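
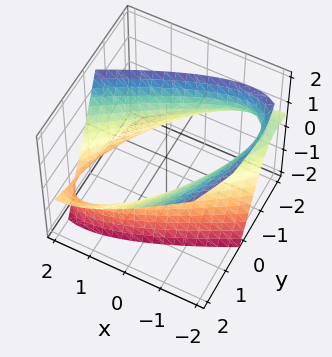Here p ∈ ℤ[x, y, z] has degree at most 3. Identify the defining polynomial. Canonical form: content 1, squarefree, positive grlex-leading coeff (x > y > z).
x^2 - 2*x*y + y^2 - 2*y*z - z^2 - 2

(a) The degree is 2 — no degree-1 surface has this shape.
(b) Against the integer gridlines: the surface avoids every integer z-axis point in the box.
(c) The integer polynomial consistent with all of this is the stated p.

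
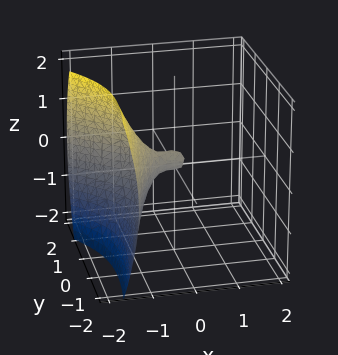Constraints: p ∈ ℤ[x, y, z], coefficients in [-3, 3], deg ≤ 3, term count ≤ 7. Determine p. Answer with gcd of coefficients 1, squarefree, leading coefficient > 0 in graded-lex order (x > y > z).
2*x^3 + 2*x^2*y + 2*y^2 + 2*z^2 - y

First, degree: no degree-2 surface has this shape, so deg p = 3.
Next, reading off the gridlines: one z-axis crossing is at z = 0; it crosses the x-axis at the gridline x = 0.
Finally, these observations pin down the coefficients.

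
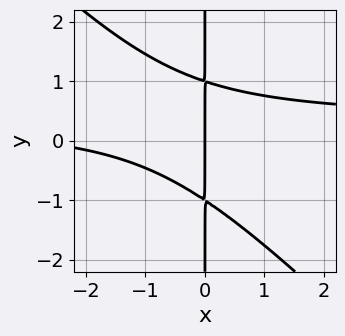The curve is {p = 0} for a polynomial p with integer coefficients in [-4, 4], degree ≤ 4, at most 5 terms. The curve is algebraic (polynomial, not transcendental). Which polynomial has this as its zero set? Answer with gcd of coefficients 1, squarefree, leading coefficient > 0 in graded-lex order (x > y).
3*x^2*y + 3*x*y^2 - x^2 - 3*x

First, deg p = 3. No degree-2 curve has this shape.
Then, from the axis intercepts and sections: every point of the y-axis in the box is on the curve; one x-axis crossing is at x = 0.
Finally, these observations pin down the coefficients.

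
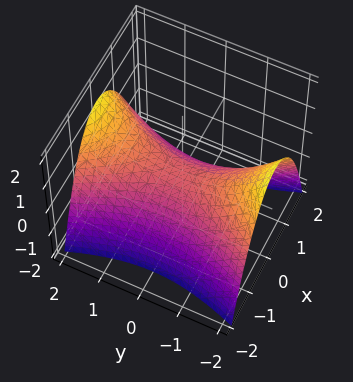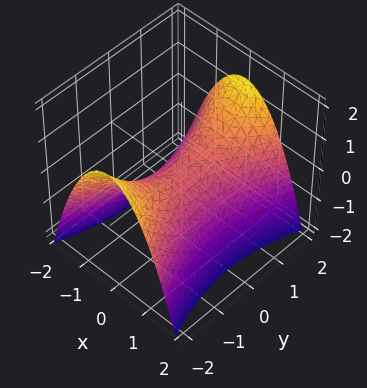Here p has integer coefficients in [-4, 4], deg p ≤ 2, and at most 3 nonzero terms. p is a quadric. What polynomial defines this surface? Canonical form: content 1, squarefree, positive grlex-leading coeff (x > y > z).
3*x^2 - y^2 + 3*z

First, degree: a saddle surface; a quadric, so deg p = 2.
Next, symmetries: the x ↦ −x reflection is a symmetry, so x appears only in even powers; the y ↦ −y reflection is a symmetry, so y appears only in even powers.
Next, observable constraints: one y-axis crossing is at y = 0; it meets the x-axis at x = 0 (among the integer gridlines).
Finally, assembling these constraints gives the stated polynomial.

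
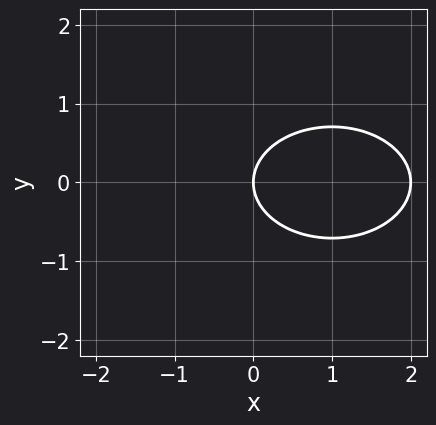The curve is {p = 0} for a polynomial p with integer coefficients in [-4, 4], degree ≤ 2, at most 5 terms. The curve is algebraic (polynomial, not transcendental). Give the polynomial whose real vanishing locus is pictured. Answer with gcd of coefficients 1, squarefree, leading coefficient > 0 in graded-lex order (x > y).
x^2 + 2*y^2 - 2*x

First, the degree is 2 — a generic line meets the curve in up to 2 points.
Then, symmetries: the y ↦ −y reflection is a symmetry, so y appears only in even powers.
Then, from the visible intercepts: one y-axis crossing is at y = 0; the x-axis gridline crossings are at x ∈ {0, 2}.
Finally, assembling these constraints gives the stated polynomial.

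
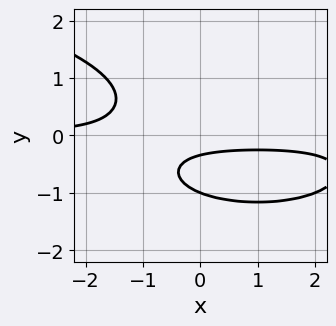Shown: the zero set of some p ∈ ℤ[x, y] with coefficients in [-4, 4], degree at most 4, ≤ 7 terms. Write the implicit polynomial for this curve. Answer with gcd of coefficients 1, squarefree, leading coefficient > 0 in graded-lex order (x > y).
2*y^4 - x^2*y + 2*x*y + 3*y + 1

(a) Degree: no degree-3 curve has this shape, so deg p = 4.
(b) Checking where it meets the axes: it misses every integer gridline on the x-axis; it meets the y-axis at y = -1 (among the integer gridlines).
(c) Fitting integer coefficients to these (and the overall shape) gives p.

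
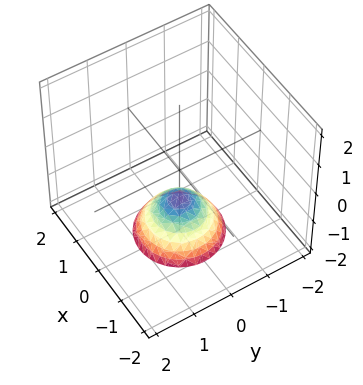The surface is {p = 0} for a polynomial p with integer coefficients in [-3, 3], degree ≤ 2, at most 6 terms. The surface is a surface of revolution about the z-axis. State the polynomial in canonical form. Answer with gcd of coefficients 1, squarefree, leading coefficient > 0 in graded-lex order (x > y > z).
First, the degree is 2 — a generic line meets the surface in up to 2 points.
Then, symmetries: the surface is invariant under rotation about z: p = q(x² + y², z).
Then, checking where it meets the axes: a circular section at z = -2 has radius exactly 1; it misses every integer gridline on the x-axis; no y-intercept at any integer in the box.
Finally, putting this together gives p. Check: (0, 0, -1) on the z-axis lies on the surface, and p(0, 0, -1) = 0. ✓

x^2 + y^2 + z + 1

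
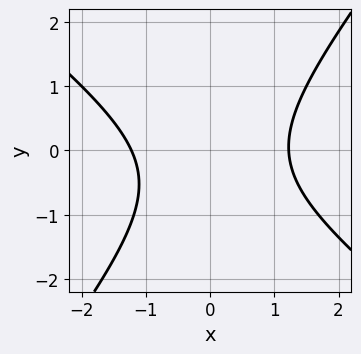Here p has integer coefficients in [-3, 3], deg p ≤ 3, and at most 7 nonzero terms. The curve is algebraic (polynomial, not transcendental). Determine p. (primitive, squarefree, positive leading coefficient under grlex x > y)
2*x^2 + x*y - 2*y^2 - y - 3

deg p = 2. No degree-1 curve has this shape.
Reading off the gridlines: the curve avoids every integer y-axis point in the box.
Solving for integer coefficients yields p as stated.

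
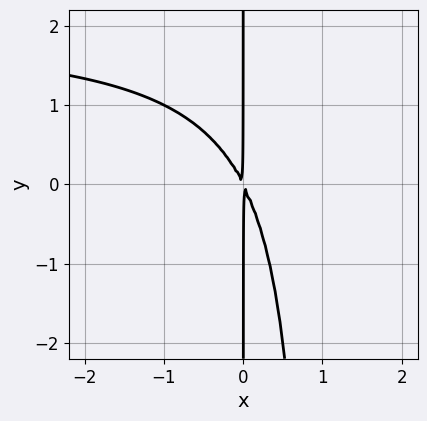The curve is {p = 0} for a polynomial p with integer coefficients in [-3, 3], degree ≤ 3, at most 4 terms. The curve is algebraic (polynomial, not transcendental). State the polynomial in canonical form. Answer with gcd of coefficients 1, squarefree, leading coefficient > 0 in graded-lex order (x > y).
x^2*y - 2*x^2 - x*y

1. Degree: the shape is more complex than any degree-2 curve, so deg p = 3.
2. From the visible intercepts: every point of the y-axis in the box is on the curve.
3. Assembling these constraints gives the stated polynomial.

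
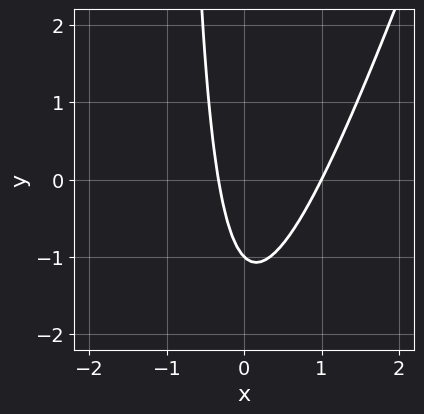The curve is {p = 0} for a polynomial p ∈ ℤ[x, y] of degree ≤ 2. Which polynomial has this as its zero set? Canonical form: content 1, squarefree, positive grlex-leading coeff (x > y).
3*x^2 - x*y - 2*x - y - 1

The degree is 2 — the shape is more complex than any degree-1 curve.
Observable constraints: one x-axis crossing is at x = 1; it crosses the y-axis at the gridline y = -1.
Solving for integer coefficients yields p as stated.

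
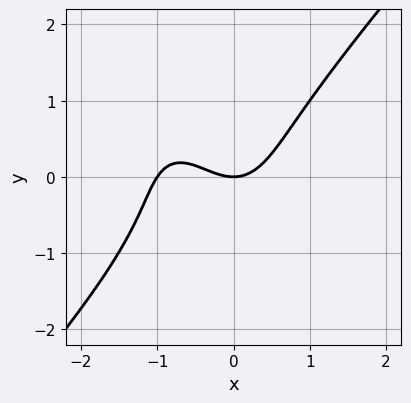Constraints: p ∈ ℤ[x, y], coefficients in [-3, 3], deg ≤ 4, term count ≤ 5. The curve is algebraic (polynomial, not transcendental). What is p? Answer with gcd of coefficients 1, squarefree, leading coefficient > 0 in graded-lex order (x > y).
3*x^3 - 2*y^3 + 3*x^2 - x*y - 3*y

Degree: the shape is more complex than any degree-2 curve, so deg p = 3.
Observable constraints: among the integer gridlines, it crosses the x-axis at x ∈ {-1, 0}; one y-axis crossing is at y = 0.
Fitting integer coefficients to these (and the overall shape) gives p.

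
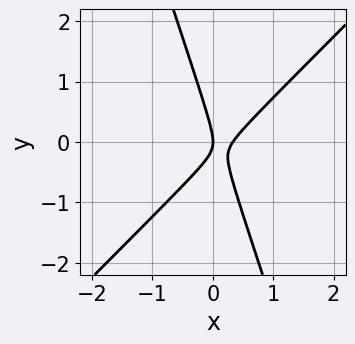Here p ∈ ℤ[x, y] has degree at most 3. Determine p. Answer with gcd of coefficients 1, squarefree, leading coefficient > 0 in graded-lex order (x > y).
3*x^2 - 2*x*y - y^2 - x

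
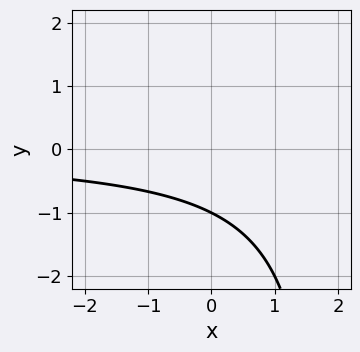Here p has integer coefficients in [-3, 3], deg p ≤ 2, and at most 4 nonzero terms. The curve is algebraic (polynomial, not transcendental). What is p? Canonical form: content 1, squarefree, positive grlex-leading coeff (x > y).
First, the degree is 2 — no degree-1 curve has this shape.
Next, from the visible intercepts: no x-intercept at any integer in the box; it crosses the y-axis at the gridline y = -1.
Finally, fitting integer coefficients to these (and the overall shape) gives p.

x*y - 2*y - 2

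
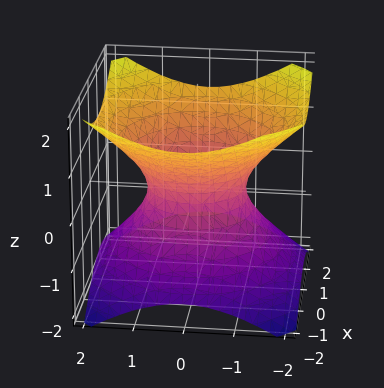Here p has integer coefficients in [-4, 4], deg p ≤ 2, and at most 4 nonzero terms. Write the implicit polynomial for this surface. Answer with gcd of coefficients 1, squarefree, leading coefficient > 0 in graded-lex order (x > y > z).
1. deg p = 2. An hourglass — one-sheet hyperboloid; a quadric.
2. Symmetries: the surface is invariant under rotation about z: p = q(x² + y², z); it's symmetric under z → −z, forcing even powers of z.
3. Reading off the gridlines: the surface avoids every integer z-axis point in the box; a circular section at z = -1 has radius between 1 and 2; the x-axis gridline crossings are at x ∈ {-1, 1}; the y-axis gridline crossings are at y ∈ {-1, 1}.
4. The integer polynomial consistent with all of this is the stated p.

2*x^2 + 2*y^2 - 3*z^2 - 2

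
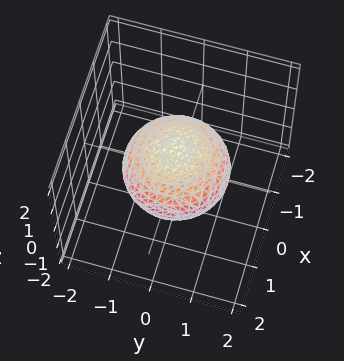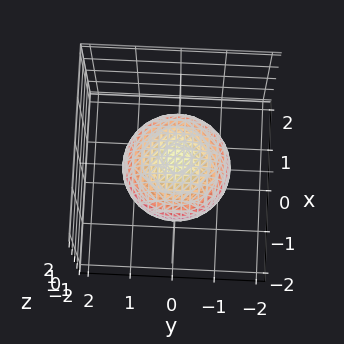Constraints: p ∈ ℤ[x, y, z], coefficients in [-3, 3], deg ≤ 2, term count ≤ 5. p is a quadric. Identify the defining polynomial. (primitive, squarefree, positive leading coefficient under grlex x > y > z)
First, degree: bounded and convex; a quadric, so deg p = 2.
Then, symmetries: the z ↦ −z reflection is a symmetry, so z appears only in even powers; the surface is invariant under rotation about z: p = q(x² + y², z).
Next, observable constraints: among the integer gridlines, it crosses the z-axis at z ∈ {-1, 1}; a circular section at z = 0 has radius between 1 and 2.
Finally, assembling these constraints gives the stated polynomial.

2*x^2 + 2*y^2 + 3*z^2 - 3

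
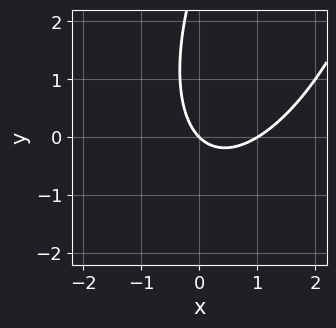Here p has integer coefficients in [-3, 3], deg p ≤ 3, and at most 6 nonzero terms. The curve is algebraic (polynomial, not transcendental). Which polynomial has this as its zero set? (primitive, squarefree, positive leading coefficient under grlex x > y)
(a) deg p = 2. The shape is more complex than any degree-1 curve.
(b) Against the integer gridlines: it meets the y-axis at y = 0 (among the integer gridlines); among the integer gridlines, it crosses the x-axis at x ∈ {0, 1}.
(c) Fitting integer coefficients to these (and the overall shape) gives p.

3*x^2 - 2*x*y + y^2 - 3*x - 3*y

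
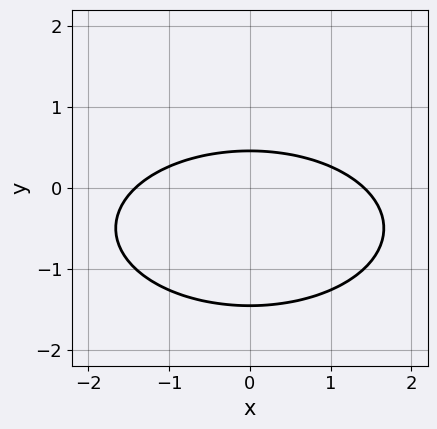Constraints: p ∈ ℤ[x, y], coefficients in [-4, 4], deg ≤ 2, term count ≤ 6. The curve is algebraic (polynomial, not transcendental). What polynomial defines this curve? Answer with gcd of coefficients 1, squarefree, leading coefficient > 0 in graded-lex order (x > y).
x^2 + 3*y^2 + 3*y - 2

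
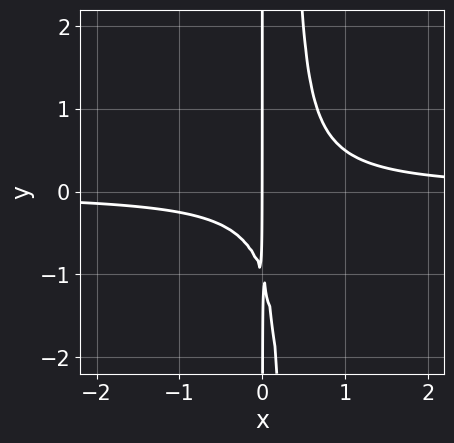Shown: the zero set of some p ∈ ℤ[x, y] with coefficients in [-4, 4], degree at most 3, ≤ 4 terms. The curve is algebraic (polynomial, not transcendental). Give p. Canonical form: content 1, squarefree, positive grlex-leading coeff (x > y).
3*x^2*y - x*y - x

First, degree: the shape is more complex than any degree-2 curve, so deg p = 3.
Next, from the axis intercepts and sections: it meets the x-axis at x = 0 (among the integer gridlines); every point of the y-axis in the box is on the curve.
Finally, fitting integer coefficients to these (and the overall shape) gives p.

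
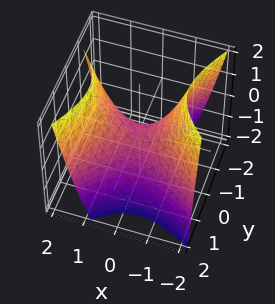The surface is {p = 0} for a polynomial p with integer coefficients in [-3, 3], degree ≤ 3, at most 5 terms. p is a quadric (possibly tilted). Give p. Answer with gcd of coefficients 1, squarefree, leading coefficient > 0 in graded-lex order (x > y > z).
3*x^2 + 2*x*y - 3*y^2 - 3*z

deg p = 2.
From the visible intercepts: it crosses the x-axis at the gridline x = 0; one z-axis crossing is at z = 0; it crosses the y-axis at the gridline y = 0.
Putting this together gives p.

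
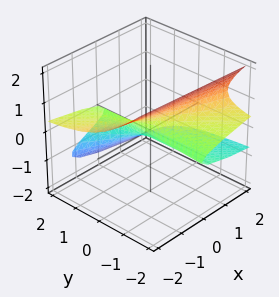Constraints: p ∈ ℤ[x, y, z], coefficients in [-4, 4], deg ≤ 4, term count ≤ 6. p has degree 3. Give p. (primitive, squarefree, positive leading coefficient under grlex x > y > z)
3*y*z^2 + 3*z^3 + y*z + x

(a) deg p = 3. A generic line meets the surface in up to 3 points.
(b) Observable constraints: the visible y-axis segment lies entirely on the surface; it crosses the x-axis at the gridline x = 0; it meets the z-axis at z = 0 (among the integer gridlines).
(c) Matching integer coefficients to the picture gives p.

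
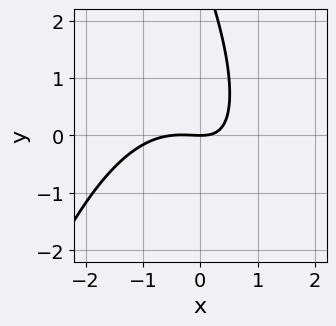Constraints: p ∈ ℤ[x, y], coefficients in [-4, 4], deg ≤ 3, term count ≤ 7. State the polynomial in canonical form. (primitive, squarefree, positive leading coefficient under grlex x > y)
(a) The degree is 3 — a generic line meets the curve in up to 3 points.
(b) Reading off the gridlines: one x-axis crossing is at x = 0; it meets the y-axis at y = 0 (among the integer gridlines).
(c) Together with the visible shape, these determine p as stated.

2*x^3 + x^2 + 3*x*y + y^2 - 3*y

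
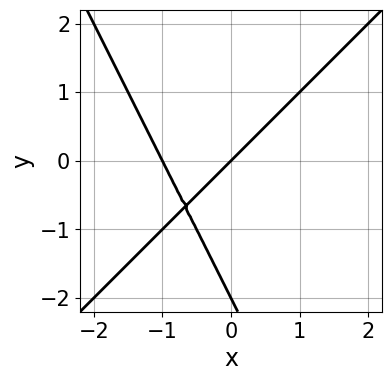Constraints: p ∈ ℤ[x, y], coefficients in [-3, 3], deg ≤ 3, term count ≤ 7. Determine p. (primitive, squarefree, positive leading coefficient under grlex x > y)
1. The degree is 2 — the shape is more complex than any degree-1 curve.
2. Checking where it meets the axes: the y-axis gridline crossings are at y ∈ {-2, 0}; among the integer gridlines, it crosses the x-axis at x ∈ {-1, 0}.
3. Putting this together gives p.

2*x^2 - x*y - y^2 + 2*x - 2*y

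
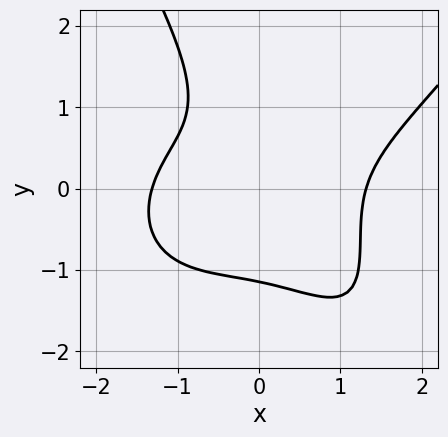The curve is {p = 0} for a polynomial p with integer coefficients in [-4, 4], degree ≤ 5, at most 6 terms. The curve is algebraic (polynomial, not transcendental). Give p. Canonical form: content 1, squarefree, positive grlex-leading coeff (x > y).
x^4 - 3*x*y^2 - 2*y^3 - 2*x*y - 3

1. deg p = 4. The shape is more complex than any degree-3 curve.
2. Matching integer coefficients to the picture gives p.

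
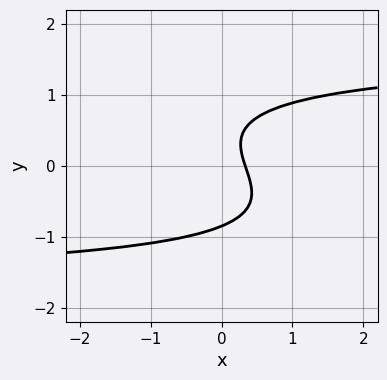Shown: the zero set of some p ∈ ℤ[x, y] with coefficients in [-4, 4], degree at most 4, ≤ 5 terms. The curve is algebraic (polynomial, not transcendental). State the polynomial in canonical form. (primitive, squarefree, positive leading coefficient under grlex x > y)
x*y^2 + 3*y^3 - 3*x - y + 1

1. Degree: a generic line meets the curve in up to 3 points, so deg p = 3.
2. The integer polynomial consistent with all of this is the stated p.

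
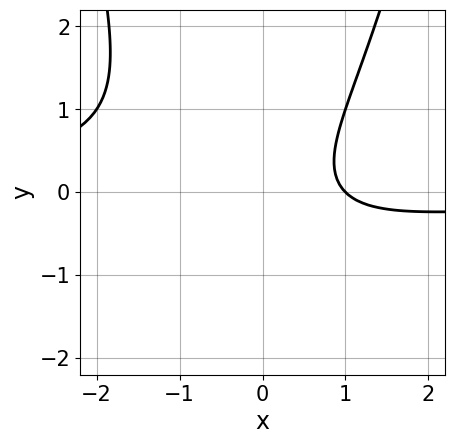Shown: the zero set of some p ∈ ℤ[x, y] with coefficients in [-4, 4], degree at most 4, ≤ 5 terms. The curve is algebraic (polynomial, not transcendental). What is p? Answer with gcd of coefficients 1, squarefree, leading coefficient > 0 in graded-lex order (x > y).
(a) The degree is 3 — a generic line meets the curve in up to 3 points.
(b) Observable constraints: it misses every integer gridline on the y-axis; it meets the x-axis at x = 1 (among the integer gridlines).
(c) The integer polynomial consistent with all of this is the stated p.

x^2*y - y^2 + x - 1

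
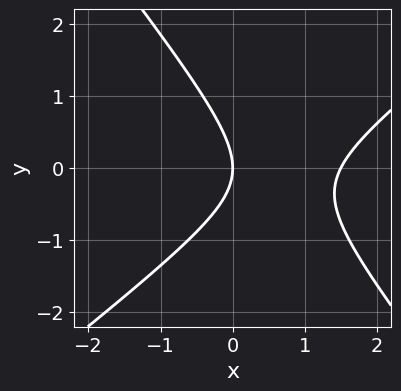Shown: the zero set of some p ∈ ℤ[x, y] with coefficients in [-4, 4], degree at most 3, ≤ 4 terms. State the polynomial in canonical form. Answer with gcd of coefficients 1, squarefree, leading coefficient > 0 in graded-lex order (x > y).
Degree: the shape is more complex than any degree-1 curve, so deg p = 2.
From the visible intercepts: one y-axis crossing is at y = 0; it crosses the x-axis at the gridline x = 0.
Fitting integer coefficients to these (and the overall shape) gives p.

2*x^2 - x*y - 2*y^2 - 3*x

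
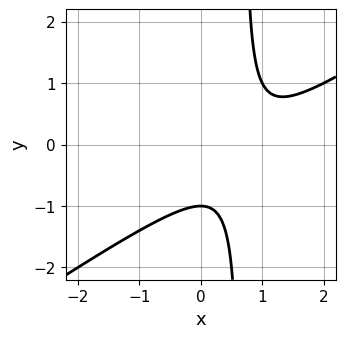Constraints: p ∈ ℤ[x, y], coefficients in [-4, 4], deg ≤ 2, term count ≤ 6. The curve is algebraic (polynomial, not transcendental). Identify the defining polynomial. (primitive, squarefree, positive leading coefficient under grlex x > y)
1. deg p = 2. A generic line meets the curve in up to 2 points.
2. From the axis intercepts and sections: it meets the y-axis at y = -1 (among the integer gridlines); no x-intercept at any integer in the box.
3. Fitting integer coefficients to these (and the overall shape) gives p.

2*x^2 - 3*x*y - 3*x + 2*y + 2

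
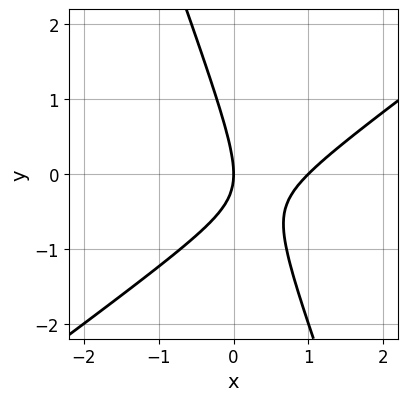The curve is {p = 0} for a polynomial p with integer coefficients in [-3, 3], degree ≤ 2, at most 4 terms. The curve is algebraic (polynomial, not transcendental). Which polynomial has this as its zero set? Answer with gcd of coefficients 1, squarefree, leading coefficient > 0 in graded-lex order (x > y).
First, degree: a generic line meets the curve in up to 2 points, so deg p = 2.
Then, checking where it meets the axes: one y-axis crossing is at y = 0; the x-axis gridline crossings are at x ∈ {0, 1}.
Finally, solving for integer coefficients yields p as stated.

2*x^2 - 2*x*y - y^2 - 2*x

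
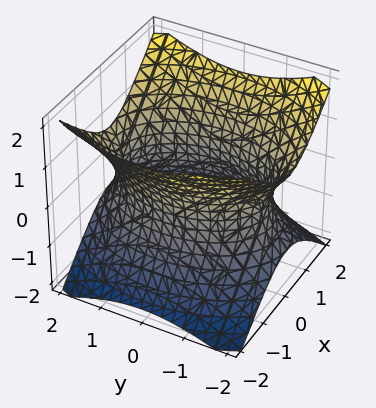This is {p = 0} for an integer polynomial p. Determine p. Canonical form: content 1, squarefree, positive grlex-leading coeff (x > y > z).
2*x^2 + y^2 - 2*z^2 - 3

First, deg p = 2. One connected sheet with a waist; a quadric.
Then, symmetries: the z ↦ −z reflection is a symmetry, so z appears only in even powers; mirror symmetry y ↦ −y ⇒ only even powers of y; it's symmetric under x → −x, forcing even powers of x.
Then, reading off the gridlines: no z-intercept at any integer in the box.
Finally, together with the visible shape, these determine p as stated.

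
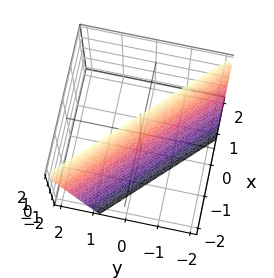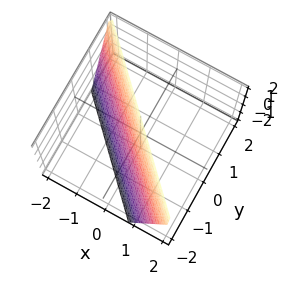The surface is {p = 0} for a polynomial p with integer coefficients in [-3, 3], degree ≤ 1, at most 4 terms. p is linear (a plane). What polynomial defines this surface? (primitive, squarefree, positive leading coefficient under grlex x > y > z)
First, the degree is 1 — every cross-section is a straight line — this is a plane.
Then, observable constraints: it crosses the z-axis at the gridline z = 2.
Finally, fitting integer coefficients to these (and the overall shape) gives p.

3*x + 3*y - z + 2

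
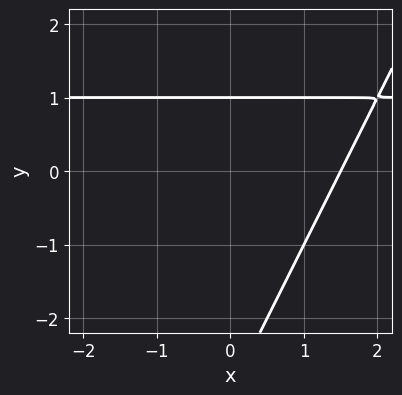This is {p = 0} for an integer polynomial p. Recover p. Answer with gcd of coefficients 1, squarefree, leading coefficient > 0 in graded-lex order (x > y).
2*x*y - y^2 - 2*x - 2*y + 3

deg p = 2. A generic line meets the curve in up to 2 points.
Observable constraints: it meets the y-axis at y = 1 (among the integer gridlines).
Solving for integer coefficients yields p as stated.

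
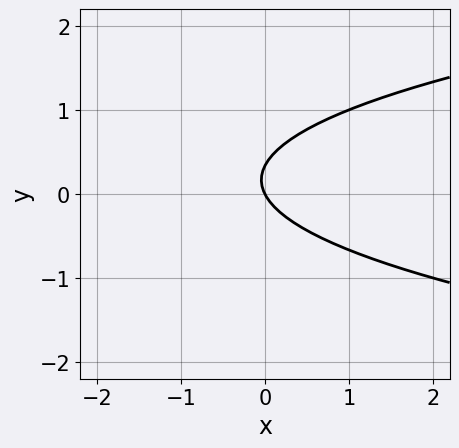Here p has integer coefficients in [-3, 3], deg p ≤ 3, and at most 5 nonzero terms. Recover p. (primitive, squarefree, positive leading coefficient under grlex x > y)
3*y^2 - 2*x - y

1. The degree is 2 — no degree-1 curve has this shape.
2. Against the integer gridlines: it meets the y-axis at y = 0 (among the integer gridlines); it crosses the x-axis at the gridline x = 0.
3. Together with the visible shape, these determine p as stated.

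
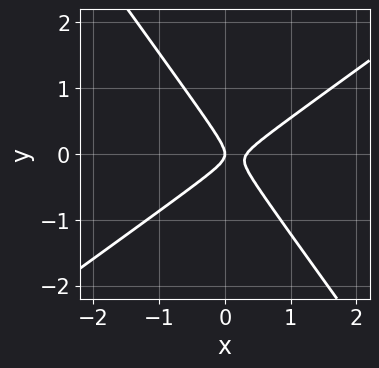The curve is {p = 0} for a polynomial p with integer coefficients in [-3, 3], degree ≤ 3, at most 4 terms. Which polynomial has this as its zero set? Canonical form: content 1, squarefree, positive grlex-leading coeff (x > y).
3*x^2 - 2*x*y - 3*y^2 - x

(a) deg p = 2. No degree-1 curve has this shape.
(b) Reading off the gridlines: one y-axis crossing is at y = 0; one x-axis crossing is at x = 0.
(c) These observations pin down the coefficients.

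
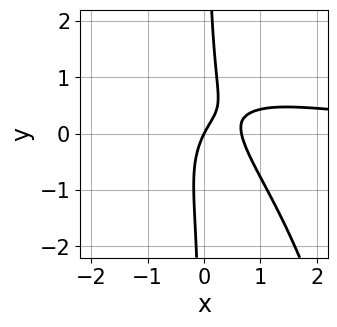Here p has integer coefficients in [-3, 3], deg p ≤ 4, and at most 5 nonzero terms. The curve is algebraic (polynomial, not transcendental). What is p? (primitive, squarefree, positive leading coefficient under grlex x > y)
2*x^3*y + 3*x*y^2 - 3*x^2 + 2*x - y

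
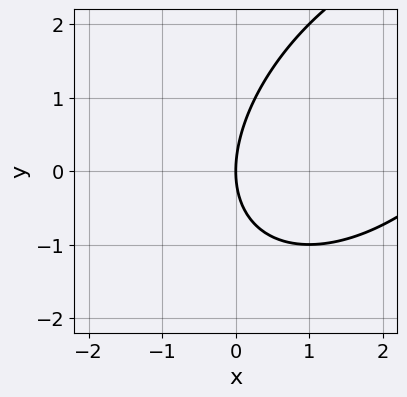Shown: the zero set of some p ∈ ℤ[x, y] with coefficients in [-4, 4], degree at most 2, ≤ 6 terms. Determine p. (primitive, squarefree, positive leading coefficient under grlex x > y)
x^2 - x*y + y^2 - 3*x

1. Degree: no degree-1 curve has this shape, so deg p = 2.
2. Reading off the gridlines: it meets the y-axis at y = 0 (among the integer gridlines); it meets the x-axis at x = 0 (among the integer gridlines).
3. These observations pin down the coefficients.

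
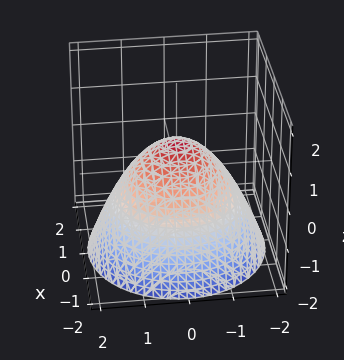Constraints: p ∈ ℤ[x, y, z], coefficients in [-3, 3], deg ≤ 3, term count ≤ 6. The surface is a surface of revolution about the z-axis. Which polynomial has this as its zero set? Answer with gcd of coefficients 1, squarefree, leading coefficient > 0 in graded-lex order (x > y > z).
2*x^2 + 2*y^2 + 3*z - 2

The degree is 2 — no degree-1 surface has this shape.
Symmetries: every cross-section ⟂ z is a circle, so x, y appear only via x² + y².
From the axis intercepts and sections: a circular section at z = -1 has radius between 1 and 2; among the integer gridlines, it crosses the y-axis at y ∈ {-1, 1}; the x-axis gridline crossings are at x ∈ {-1, 1}.
Solving for integer coefficients yields p as stated.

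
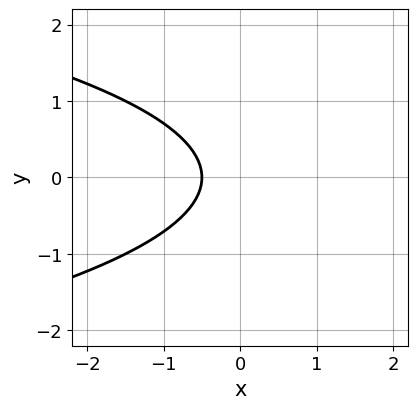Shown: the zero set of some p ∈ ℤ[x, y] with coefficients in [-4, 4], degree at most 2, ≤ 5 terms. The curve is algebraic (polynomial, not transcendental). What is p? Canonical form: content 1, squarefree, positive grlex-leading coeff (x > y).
First, degree: the shape is more complex than any degree-1 curve, so deg p = 2.
Then, symmetries: it's symmetric under y → −y, forcing even powers of y.
Then, checking where it meets the axes: the curve avoids every integer y-axis point in the box.
Finally, putting this together gives p.

2*y^2 + 2*x + 1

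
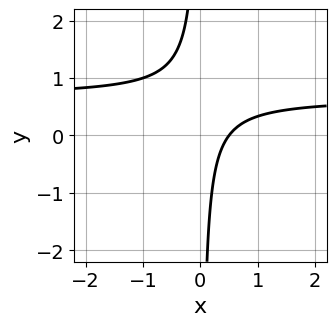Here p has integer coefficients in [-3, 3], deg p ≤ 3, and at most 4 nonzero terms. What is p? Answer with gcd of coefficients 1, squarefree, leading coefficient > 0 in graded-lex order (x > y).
(a) The degree is 2 — the shape is more complex than any degree-1 curve.
(b) Checking where it meets the axes: it misses every integer gridline on the y-axis.
(c) Assembling these constraints gives the stated polynomial.

3*x*y - 2*x + 1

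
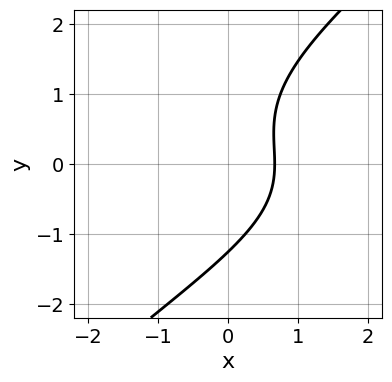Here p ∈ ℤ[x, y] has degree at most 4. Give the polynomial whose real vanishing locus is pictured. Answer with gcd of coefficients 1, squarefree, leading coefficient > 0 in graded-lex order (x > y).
x*y^2 - y^3 + 3*x - 2

First, the degree is 3 — the shape is more complex than any degree-2 curve.
Finally, matching integer coefficients to the picture gives p.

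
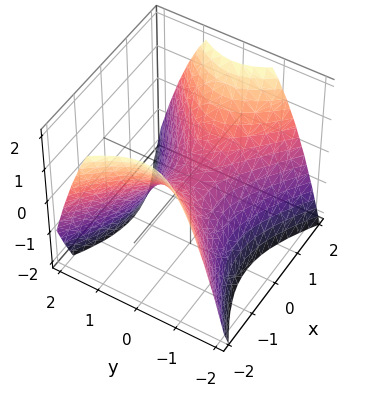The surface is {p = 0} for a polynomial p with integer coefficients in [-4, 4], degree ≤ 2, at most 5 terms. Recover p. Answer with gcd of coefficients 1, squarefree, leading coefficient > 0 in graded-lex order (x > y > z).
2*x^2 - 3*y^2 - 3*z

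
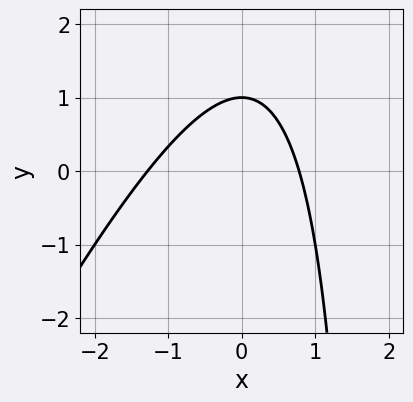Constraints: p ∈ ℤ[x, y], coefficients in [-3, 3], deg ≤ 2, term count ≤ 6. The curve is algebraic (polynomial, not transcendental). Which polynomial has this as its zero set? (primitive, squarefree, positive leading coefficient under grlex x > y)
2*x^2 - x*y + x + 2*y - 2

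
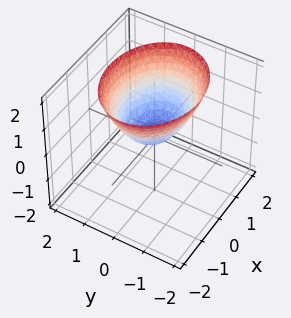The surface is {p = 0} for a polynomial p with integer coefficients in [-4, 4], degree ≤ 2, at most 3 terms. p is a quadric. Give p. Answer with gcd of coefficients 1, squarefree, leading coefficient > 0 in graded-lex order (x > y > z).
2*x^2 + 3*y^2 - 3*z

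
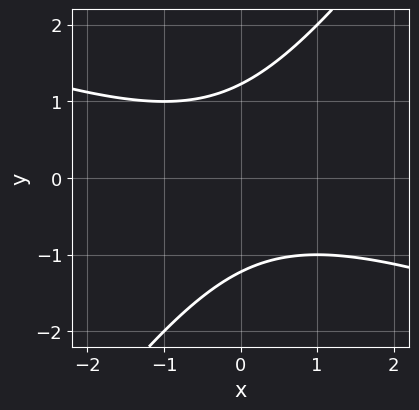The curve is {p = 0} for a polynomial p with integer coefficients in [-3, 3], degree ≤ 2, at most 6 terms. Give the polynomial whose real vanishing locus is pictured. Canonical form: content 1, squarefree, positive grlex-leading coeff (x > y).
First, the degree is 2 — no degree-1 curve has this shape.
Next, against the integer gridlines: no x-intercept at any integer in the box.
Finally, the integer polynomial consistent with all of this is the stated p.

x^2 + 2*x*y - 2*y^2 + 3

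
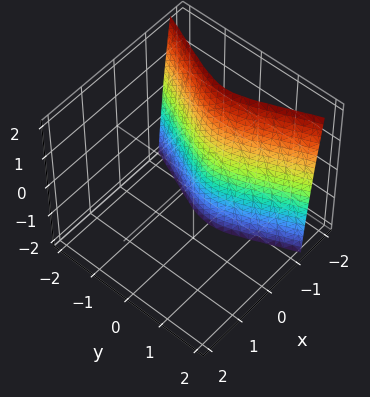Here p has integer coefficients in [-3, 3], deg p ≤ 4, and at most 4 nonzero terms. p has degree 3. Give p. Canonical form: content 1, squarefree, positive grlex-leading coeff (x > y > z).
deg p = 3. A generic line meets the surface in up to 3 points.
Observable constraints: no z-intercept at any integer in the box; the surface avoids every integer y-axis point in the box.
Fitting integer coefficients to these (and the overall shape) gives p.

3*x^3 + x^2*z + 2*y^2 + 1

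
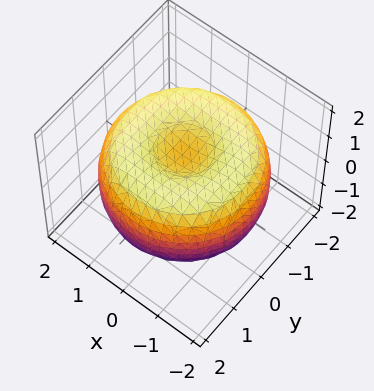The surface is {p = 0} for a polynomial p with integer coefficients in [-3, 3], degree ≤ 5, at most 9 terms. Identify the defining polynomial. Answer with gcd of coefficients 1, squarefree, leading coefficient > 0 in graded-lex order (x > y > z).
x^4 + 2*x^2*y^2 + y^4 - 3*x^2 - 3*y^2 + 3*z^2 - 2

deg p = 4. The shape is more complex than any degree-3 surface.
By symmetry, every cross-section ⟂ z is a circle, so x, y appear only via x² + y².
Checking where it meets the axes: a circular section at z = 0 has radius between 1 and 2.
Matching integer coefficients to the picture gives p.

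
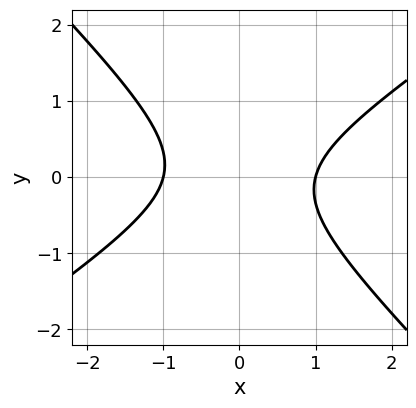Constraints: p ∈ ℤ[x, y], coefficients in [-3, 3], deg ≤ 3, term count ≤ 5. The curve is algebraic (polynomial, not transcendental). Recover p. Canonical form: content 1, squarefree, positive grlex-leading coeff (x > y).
Degree: no degree-1 curve has this shape, so deg p = 2.
Checking where it meets the axes: the x-axis gridline crossings are at x ∈ {-1, 1}; it misses every integer gridline on the y-axis.
Putting this together gives p.

2*x^2 - x*y - 3*y^2 - 2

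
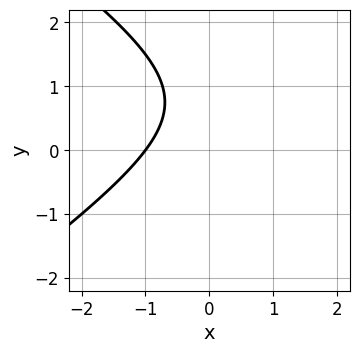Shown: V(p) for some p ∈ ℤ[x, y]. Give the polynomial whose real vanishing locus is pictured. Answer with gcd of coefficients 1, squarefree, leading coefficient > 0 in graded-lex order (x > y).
x^2 - 2*y^2 - 2*x + 3*y - 3

Degree: the shape is more complex than any degree-1 curve, so deg p = 2.
From the axis intercepts and sections: one x-axis crossing is at x = -1; no y-intercept at any integer in the box.
Putting this together gives p.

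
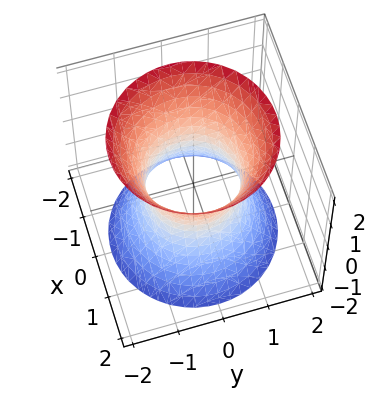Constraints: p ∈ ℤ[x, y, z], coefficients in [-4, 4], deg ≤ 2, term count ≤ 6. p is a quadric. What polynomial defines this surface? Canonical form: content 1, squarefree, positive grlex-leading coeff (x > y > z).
2*x^2 + 2*y^2 - z^2 - 2

deg p = 2. An hourglass — one-sheet hyperboloid; a quadric.
Symmetries: the z ↦ −z reflection is a symmetry, so z appears only in even powers; every cross-section ⟂ z is a circle, so x, y appear only via x² + y².
From the axis intercepts and sections: among the integer gridlines, it crosses the x-axis at x ∈ {-1, 1}; among the integer gridlines, it crosses the y-axis at y ∈ {-1, 1}.
These observations pin down the coefficients.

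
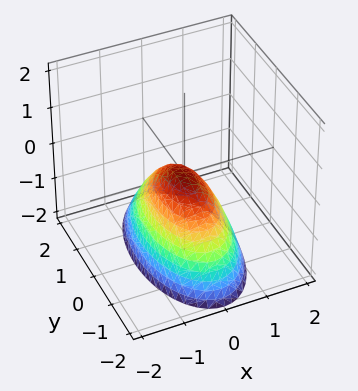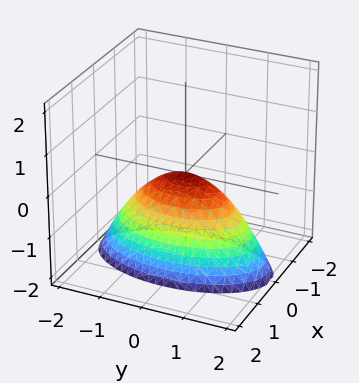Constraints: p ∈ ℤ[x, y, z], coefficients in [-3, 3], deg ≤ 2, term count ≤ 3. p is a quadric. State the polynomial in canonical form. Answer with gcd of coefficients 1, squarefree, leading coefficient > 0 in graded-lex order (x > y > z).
First, degree: a paraboloid; a quadric, so deg p = 2.
Then, symmetries: mirror symmetry y ↦ −y ⇒ only even powers of y; it's symmetric under x → −x, forcing even powers of x.
Then, from the axis intercepts and sections: one y-axis crossing is at y = 0; one x-axis crossing is at x = 0; it meets the z-axis at z = 0 (among the integer gridlines).
Finally, assembling these constraints gives the stated polynomial.

3*x^2 + y^2 + 2*z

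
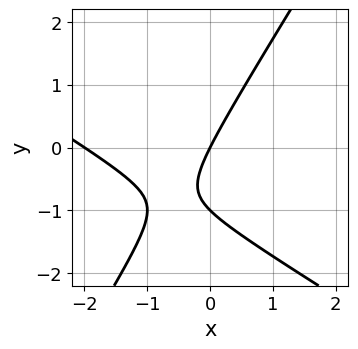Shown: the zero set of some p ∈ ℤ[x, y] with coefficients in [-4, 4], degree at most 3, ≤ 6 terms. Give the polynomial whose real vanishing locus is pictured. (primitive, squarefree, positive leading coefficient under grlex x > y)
x^2 + x*y - y^2 + 2*x - y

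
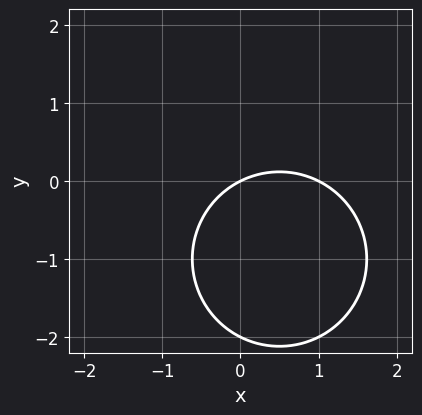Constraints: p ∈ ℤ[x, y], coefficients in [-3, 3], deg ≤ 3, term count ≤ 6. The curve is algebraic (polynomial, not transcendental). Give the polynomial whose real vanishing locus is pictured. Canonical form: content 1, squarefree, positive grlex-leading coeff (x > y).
(a) Degree: a generic line meets the curve in up to 2 points, so deg p = 2.
(b) From the visible intercepts: among the integer gridlines, it crosses the y-axis at y ∈ {-2, 0}; the x-axis gridline crossings are at x ∈ {0, 1}.
(c) Together with the visible shape, these determine p as stated.

x^2 + y^2 - x + 2*y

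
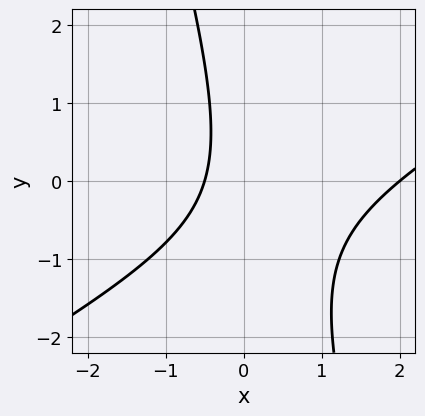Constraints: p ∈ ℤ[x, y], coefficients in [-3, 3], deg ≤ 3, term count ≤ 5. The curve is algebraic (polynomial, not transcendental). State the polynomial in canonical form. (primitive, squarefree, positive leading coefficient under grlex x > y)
2*x^2 - 3*x*y - y^2 - 3*x - 2

First, deg p = 2. No degree-1 curve has this shape.
Next, observable constraints: it meets the x-axis at x = 2 (among the integer gridlines); no y-intercept at any integer in the box.
Finally, putting this together gives p.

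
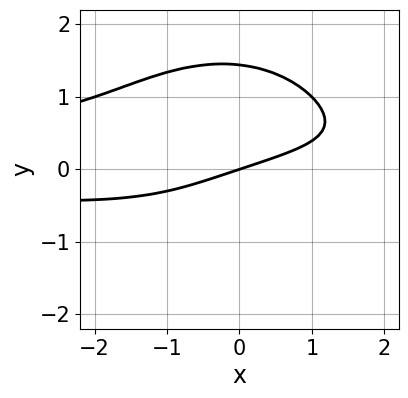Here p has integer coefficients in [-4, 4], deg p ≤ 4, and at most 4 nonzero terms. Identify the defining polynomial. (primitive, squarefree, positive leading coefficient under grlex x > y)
x^2*y^2 + y^4 + x - 3*y

First, the degree is 4 — the shape is more complex than any degree-3 curve.
Next, observable constraints: one x-axis crossing is at x = 0; it crosses the y-axis at the gridline y = 0.
Finally, assembling these constraints gives the stated polynomial.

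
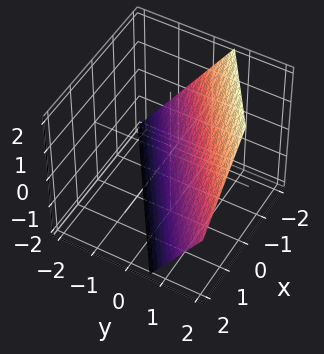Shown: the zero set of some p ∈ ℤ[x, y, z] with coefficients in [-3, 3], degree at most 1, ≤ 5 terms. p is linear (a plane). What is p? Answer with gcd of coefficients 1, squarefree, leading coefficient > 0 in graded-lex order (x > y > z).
(a) Degree: the surface is flat (a plane), so deg p = 1.
(b) Checking where it meets the axes: one z-axis crossing is at z = -1; it crosses the x-axis at the gridline x = -1.
(c) Matching integer coefficients to the picture gives p.

2*x - 3*y + 2*z + 2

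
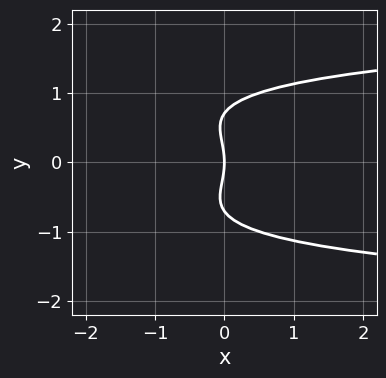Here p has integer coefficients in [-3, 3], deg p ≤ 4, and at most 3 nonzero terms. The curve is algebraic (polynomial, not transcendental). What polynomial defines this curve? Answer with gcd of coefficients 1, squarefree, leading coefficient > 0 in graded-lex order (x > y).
(a) The degree is 4 — no degree-3 curve has this shape.
(b) Symmetries: the y ↦ −y reflection is a symmetry, so y appears only in even powers.
(c) From the axis intercepts and sections: it crosses the y-axis at the gridline y = 0; it meets the x-axis at x = 0 (among the integer gridlines).
(d) The integer polynomial consistent with all of this is the stated p.

2*y^4 - y^2 - 2*x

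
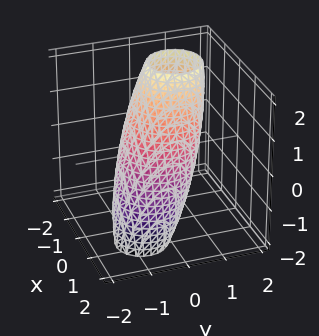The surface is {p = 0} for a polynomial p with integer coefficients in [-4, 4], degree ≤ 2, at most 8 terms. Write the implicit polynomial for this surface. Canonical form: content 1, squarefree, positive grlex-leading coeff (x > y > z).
First, the degree is 2 — a generic line meets the surface in up to 2 points.
Next, from the visible intercepts: the x-axis gridline crossings are at x ∈ {-1, 1}; among the integer gridlines, it crosses the y-axis at y ∈ {-1, 1}.
Finally, solving for integer coefficients yields p as stated.

3*x^2 + 2*x*z + 3*y^2 - 2*y*z + z^2 - 3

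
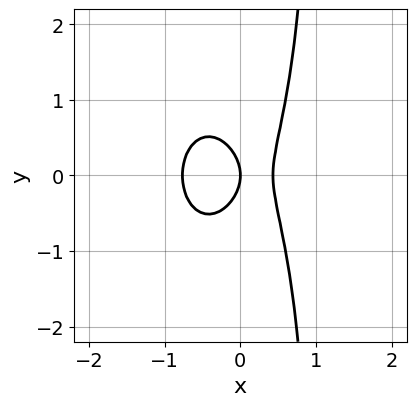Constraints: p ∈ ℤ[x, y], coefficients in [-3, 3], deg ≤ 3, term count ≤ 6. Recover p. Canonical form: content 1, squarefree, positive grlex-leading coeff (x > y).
3*x^3 + x*y^2 + x^2 - y^2 - x

(a) Degree: the shape is more complex than any degree-2 curve, so deg p = 3.
(b) Symmetries: mirror symmetry y ↦ −y ⇒ only even powers of y.
(c) Reading off the gridlines: it meets the y-axis at y = 0 (among the integer gridlines); it meets the x-axis at x = 0 (among the integer gridlines).
(d) Together with the visible shape, these determine p as stated.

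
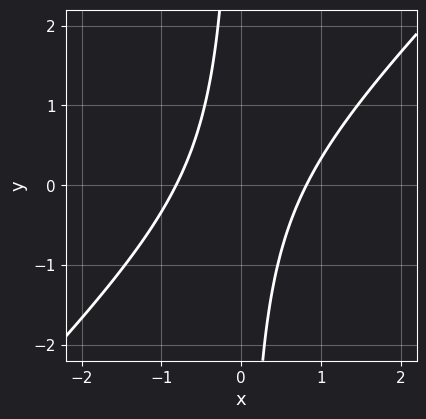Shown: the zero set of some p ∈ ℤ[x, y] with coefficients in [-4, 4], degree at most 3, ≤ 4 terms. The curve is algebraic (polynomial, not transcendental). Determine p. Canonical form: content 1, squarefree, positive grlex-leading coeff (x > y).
3*x^2 - 3*x*y - 2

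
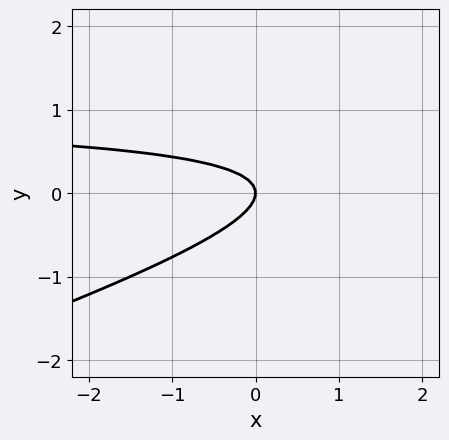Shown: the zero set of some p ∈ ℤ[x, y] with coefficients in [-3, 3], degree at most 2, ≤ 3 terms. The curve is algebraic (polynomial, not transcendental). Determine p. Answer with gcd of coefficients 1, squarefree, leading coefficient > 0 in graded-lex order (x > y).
Degree: the shape is more complex than any degree-1 curve, so deg p = 2.
Observable constraints: it meets the y-axis at y = 0 (among the integer gridlines); one x-axis crossing is at x = 0.
Together with the visible shape, these determine p as stated.

x*y - 3*y^2 - x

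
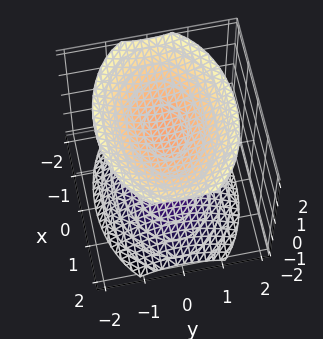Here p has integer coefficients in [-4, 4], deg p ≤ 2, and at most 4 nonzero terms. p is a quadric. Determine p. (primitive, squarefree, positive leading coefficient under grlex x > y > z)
(a) I count 2 distinct pieces. Treating them together as one polynomial.
(b) deg p = 2. Two separate bowl-shaped sheets opening away from each other; a quadric.
(c) Symmetries: the z ↦ −z reflection is a symmetry, so z appears only in even powers; the y ↦ −y reflection is a symmetry, so y appears only in even powers; mirror symmetry x ↦ −x ⇒ only even powers of x.
(d) Against the integer gridlines: the surface avoids every integer y-axis point in the box; the surface avoids every integer x-axis point in the box.
(e) Fitting integer coefficients to these (and the overall shape) gives p.

x^2 + 2*y^2 - 2*z^2 + 3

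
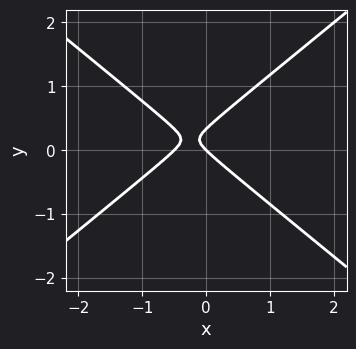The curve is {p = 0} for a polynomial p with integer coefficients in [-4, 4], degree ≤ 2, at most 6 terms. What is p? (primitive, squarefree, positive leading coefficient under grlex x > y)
2*x^2 - 3*y^2 + x + y

(a) deg p = 2. A generic line meets the curve in up to 2 points.
(b) From the visible intercepts: one x-axis crossing is at x = 0; one y-axis crossing is at y = 0.
(c) Matching integer coefficients to the picture gives p.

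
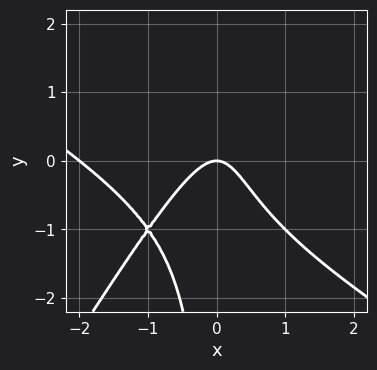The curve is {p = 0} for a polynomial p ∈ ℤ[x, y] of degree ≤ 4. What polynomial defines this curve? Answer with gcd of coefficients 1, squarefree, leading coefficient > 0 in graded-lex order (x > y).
x^3 + x^2*y - x*y^2 + 2*x^2 + y

The degree is 3 — a generic line meets the curve in up to 3 points.
Checking where it meets the axes: among the integer gridlines, it crosses the x-axis at x ∈ {-2, 0}; one y-axis crossing is at y = 0.
Together with the visible shape, these determine p as stated.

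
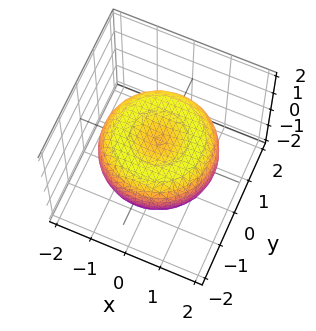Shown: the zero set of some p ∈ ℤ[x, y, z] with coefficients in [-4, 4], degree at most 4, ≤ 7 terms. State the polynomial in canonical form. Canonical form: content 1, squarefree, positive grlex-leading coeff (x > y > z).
x^4 + 2*x^2*y^2 + y^4 - 2*x^2 - 2*y^2 + 3*z^2 - 1

1. The degree is 4 — the shape is more complex than any degree-3 surface.
2. Symmetries: rotational symmetry about the z-axis ⇒ p depends on x, y only through x² + y².
3. Against the integer gridlines: a circular section at z = 0 has radius between 1 and 2.
4. Solving for integer coefficients yields p as stated.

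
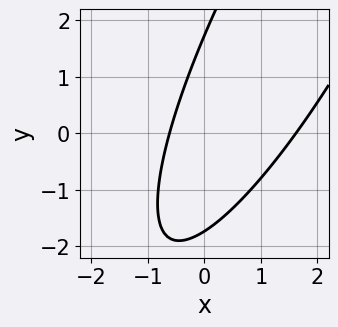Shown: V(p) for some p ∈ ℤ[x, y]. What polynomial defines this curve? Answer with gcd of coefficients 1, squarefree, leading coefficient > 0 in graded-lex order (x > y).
1. Degree: a generic line meets the curve in up to 2 points, so deg p = 2.
2. The integer polynomial consistent with all of this is the stated p.

3*x^2 - 3*x*y + y^2 - 3*x - 3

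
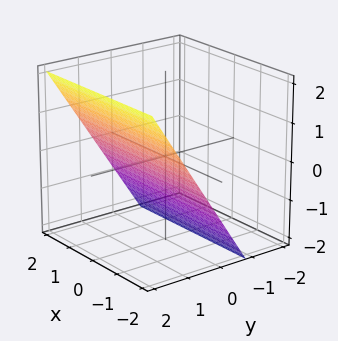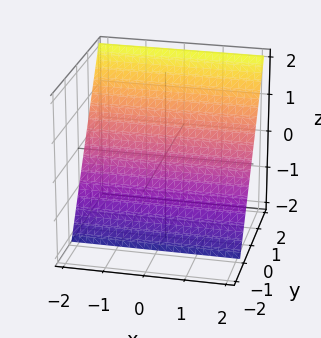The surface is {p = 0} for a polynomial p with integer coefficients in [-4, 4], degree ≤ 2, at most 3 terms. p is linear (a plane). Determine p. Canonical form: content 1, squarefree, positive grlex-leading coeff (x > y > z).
(a) The degree is 1 — the surface is flat (a plane).
(b) From the axis intercepts and sections: it meets the z-axis at z = -1 (among the integer gridlines); the surface avoids every integer x-axis point in the box.
(c) Putting this together gives p.

3*y - 2*z - 2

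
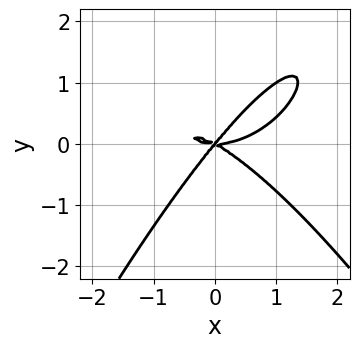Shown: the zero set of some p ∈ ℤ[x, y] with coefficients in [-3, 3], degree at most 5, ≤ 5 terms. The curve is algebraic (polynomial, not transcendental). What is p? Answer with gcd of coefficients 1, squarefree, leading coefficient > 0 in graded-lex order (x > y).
x^4 - 2*x^2*y - 2*x*y^2 + 3*y^3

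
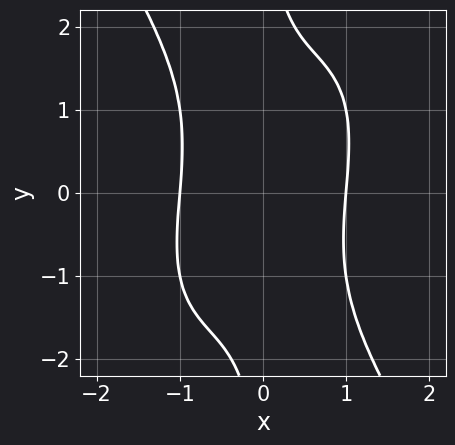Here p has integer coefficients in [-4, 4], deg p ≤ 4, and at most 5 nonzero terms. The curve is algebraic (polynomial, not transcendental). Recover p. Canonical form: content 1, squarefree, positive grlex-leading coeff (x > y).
3*x^4 - x^3*y + x*y^3 - 3

1. deg p = 4.
2. From the axis intercepts and sections: the curve avoids every integer y-axis point in the box; among the integer gridlines, it crosses the x-axis at x ∈ {-1, 1}.
3. Fitting integer coefficients to these (and the overall shape) gives p.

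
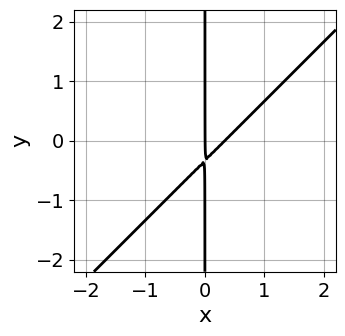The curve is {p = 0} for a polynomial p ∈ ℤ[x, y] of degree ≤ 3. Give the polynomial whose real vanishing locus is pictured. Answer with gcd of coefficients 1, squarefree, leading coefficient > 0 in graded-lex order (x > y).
First, the degree is 2 — a generic line meets the curve in up to 2 points.
Then, from the axis intercepts and sections: every point of the y-axis in the box is on the curve; it crosses the x-axis at the gridline x = 0.
Finally, fitting integer coefficients to these (and the overall shape) gives p.

3*x^2 - 3*x*y - x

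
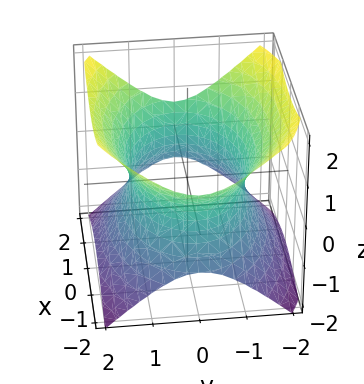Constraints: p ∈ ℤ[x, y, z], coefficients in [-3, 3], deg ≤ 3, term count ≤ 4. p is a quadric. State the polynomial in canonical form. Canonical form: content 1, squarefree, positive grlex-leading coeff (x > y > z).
x^2 + 2*y^2 - 2*z^2 - 3

1. The degree is 2 — an hourglass — one-sheet hyperboloid; a quadric.
2. Symmetries: it's symmetric under z → −z, forcing even powers of z; mirror symmetry y ↦ −y ⇒ only even powers of y; the x ↦ −x reflection is a symmetry, so x appears only in even powers.
3. Observable constraints: the surface avoids every integer z-axis point in the box.
4. Assembling these constraints gives the stated polynomial.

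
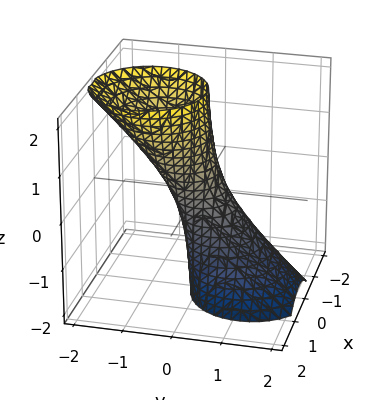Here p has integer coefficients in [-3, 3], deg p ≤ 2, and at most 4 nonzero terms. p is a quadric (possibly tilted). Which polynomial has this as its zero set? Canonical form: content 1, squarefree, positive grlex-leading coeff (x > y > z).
deg p = 2. No degree-1 surface has this shape.
From the visible intercepts: no z-intercept at any integer in the box.
Matching integer coefficients to the picture gives p.

3*x^2 + 3*y^2 + 3*y*z - 1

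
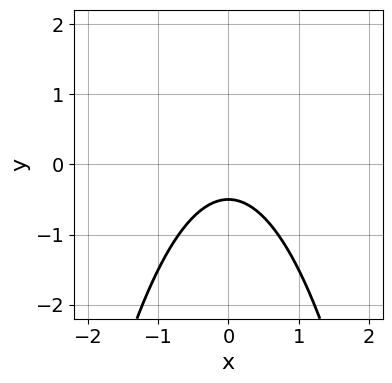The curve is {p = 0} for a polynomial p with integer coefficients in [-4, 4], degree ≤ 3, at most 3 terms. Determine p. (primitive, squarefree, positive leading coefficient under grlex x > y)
1. deg p = 2. A generic line meets the curve in up to 2 points.
2. Symmetries: it's symmetric under x → −x, forcing even powers of x.
3. Against the integer gridlines: the curve avoids every integer x-axis point in the box.
4. The integer polynomial consistent with all of this is the stated p.

2*x^2 + 2*y + 1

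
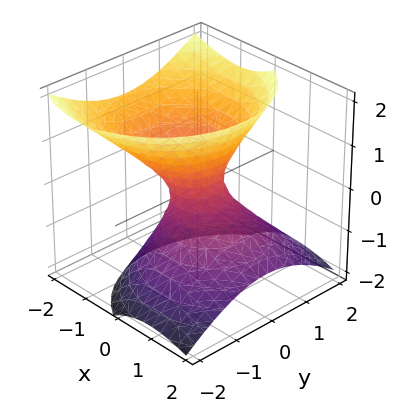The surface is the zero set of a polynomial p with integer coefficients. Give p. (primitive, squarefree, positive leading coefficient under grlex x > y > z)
3*x^2 + 3*x*z + 3*y^2 - 3*z^2 - 1

(a) Degree: a generic line meets the surface in up to 2 points, so deg p = 2.
(b) Observable constraints: it misses every integer gridline on the z-axis.
(c) Together with the visible shape, these determine p as stated.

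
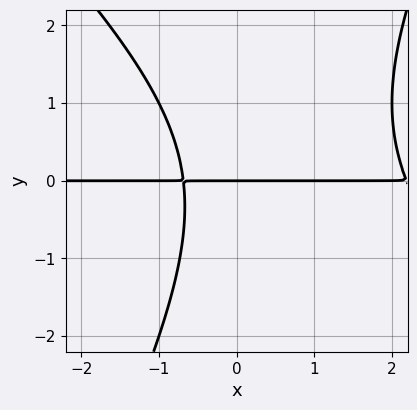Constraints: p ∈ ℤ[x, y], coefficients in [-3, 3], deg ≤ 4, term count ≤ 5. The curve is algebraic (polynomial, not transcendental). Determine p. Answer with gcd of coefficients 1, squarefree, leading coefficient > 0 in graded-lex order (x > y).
(a) Degree: the shape is more complex than any degree-2 curve, so deg p = 3.
(b) Against the integer gridlines: the visible x-axis segment lies entirely on the curve; it crosses the y-axis at the gridline y = 0.
(c) Solving for integer coefficients yields p as stated.

2*x^2*y + x*y^2 - y^3 - 3*x*y - 3*y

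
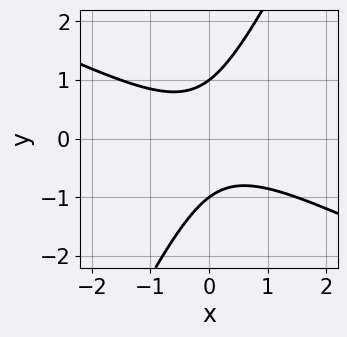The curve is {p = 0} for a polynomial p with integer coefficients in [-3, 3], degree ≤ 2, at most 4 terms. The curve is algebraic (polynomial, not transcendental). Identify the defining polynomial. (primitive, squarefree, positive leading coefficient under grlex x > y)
2*x^2 + 3*x*y - 2*y^2 + 2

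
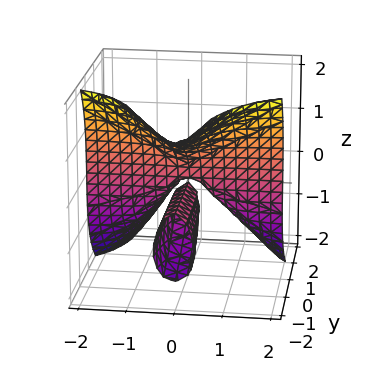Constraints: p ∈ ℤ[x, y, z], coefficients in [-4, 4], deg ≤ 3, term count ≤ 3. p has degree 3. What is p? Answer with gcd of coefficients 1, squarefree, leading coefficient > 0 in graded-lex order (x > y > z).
3*x^2*y + z^3 + y*z

First, I count 2 distinct pieces. They look like related sheets of one shape, so recover p as a whole.
Then, degree: a generic line meets the surface in up to 3 points, so deg p = 3.
Next, observable constraints: every point of the x-axis in the box is on the surface; it crosses the z-axis at the gridline z = 0; every point of the y-axis in the box is on the surface.
Finally, assembling these constraints gives the stated polynomial.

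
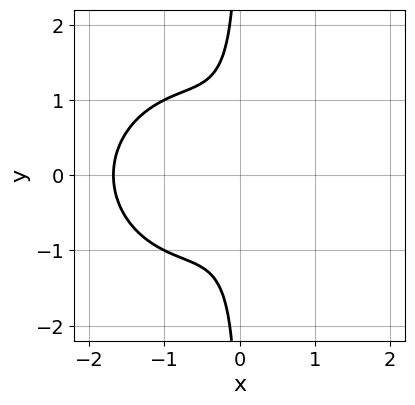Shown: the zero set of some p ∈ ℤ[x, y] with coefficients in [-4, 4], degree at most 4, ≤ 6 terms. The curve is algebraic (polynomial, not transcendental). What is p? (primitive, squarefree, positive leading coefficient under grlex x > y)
2*x^3 + 2*x*y^2 + 3*x^2 + 1

The degree is 3 — a generic line meets the curve in up to 3 points.
Symmetries: the y ↦ −y reflection is a symmetry, so y appears only in even powers.
Checking where it meets the axes: the curve avoids every integer y-axis point in the box.
These observations pin down the coefficients.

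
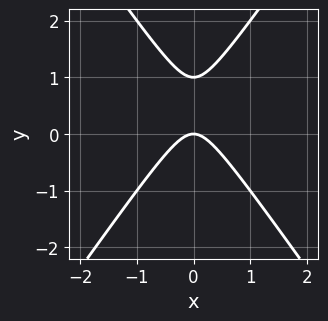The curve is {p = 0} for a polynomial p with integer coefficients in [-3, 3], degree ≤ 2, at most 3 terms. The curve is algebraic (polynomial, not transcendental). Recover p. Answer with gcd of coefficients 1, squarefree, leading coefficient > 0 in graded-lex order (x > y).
1. The degree is 2 — a generic line meets the curve in up to 2 points.
2. Symmetries: it's symmetric under x → −x, forcing even powers of x.
3. From the visible intercepts: the y-axis gridline crossings are at y ∈ {0, 1}; it crosses the x-axis at the gridline x = 0.
4. The integer polynomial consistent with all of this is the stated p.

2*x^2 - y^2 + y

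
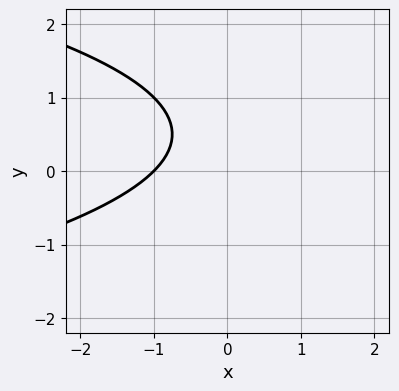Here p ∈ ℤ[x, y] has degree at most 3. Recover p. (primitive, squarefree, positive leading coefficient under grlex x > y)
(a) deg p = 2.
(b) Reading off the gridlines: one x-axis crossing is at x = -1; the curve avoids every integer y-axis point in the box.
(c) Assembling these constraints gives the stated polynomial.

y^2 + x - y + 1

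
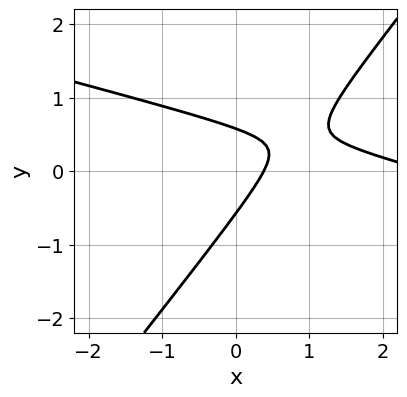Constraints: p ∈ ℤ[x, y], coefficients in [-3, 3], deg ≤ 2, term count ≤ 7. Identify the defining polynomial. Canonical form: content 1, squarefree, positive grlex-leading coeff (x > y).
The degree is 2 — no degree-1 curve has this shape.
Solving for integer coefficients yields p as stated.

x^2 + 3*x*y - 3*y^2 - 3*x + 1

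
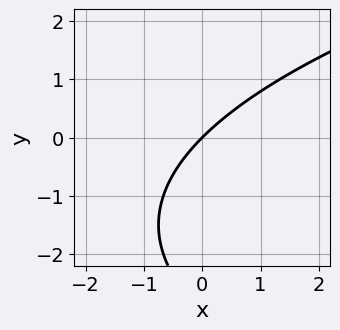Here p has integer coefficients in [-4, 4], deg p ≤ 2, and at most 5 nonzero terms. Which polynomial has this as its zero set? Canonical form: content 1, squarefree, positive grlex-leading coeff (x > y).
y^2 - 3*x + 3*y

deg p = 2. No degree-1 curve has this shape.
Checking where it meets the axes: it crosses the x-axis at the gridline x = 0; one y-axis crossing is at y = 0.
Solving for integer coefficients yields p as stated.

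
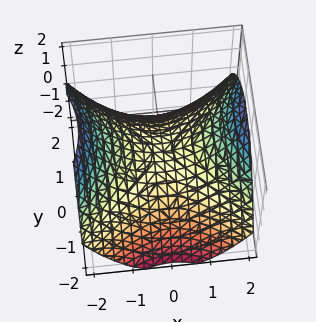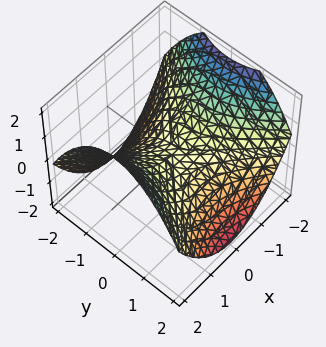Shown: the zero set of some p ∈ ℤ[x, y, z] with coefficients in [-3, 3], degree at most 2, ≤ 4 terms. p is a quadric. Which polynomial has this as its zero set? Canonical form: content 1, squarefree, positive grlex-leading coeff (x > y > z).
The degree is 2 — a saddle surface; a quadric.
Symmetries: it's symmetric under y → −y, forcing even powers of y; the x ↦ −x reflection is a symmetry, so x appears only in even powers.
Observable constraints: it crosses the y-axis at the gridline y = 0; it crosses the x-axis at the gridline x = 0.
Fitting integer coefficients to these (and the overall shape) gives p.

x^2 - y^2 - 2*z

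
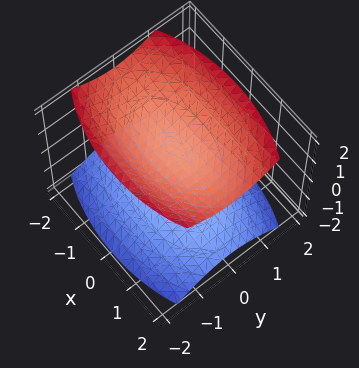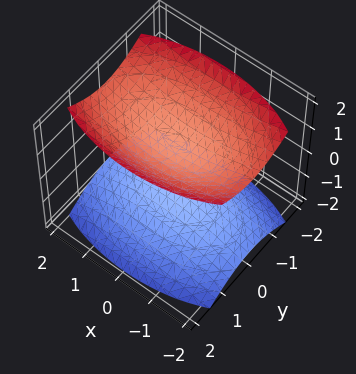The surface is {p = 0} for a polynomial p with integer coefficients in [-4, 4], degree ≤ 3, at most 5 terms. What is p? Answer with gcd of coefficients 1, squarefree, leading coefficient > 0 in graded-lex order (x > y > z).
First, there are 2 components. They look like related sheets of one shape, so recover p as a whole.
Next, the degree is 2 — two separate bowl-shaped sheets opening away from each other; a quadric.
Next, symmetries: it's symmetric under z → −z, forcing even powers of z; the x ↦ −x reflection is a symmetry, so x appears only in even powers; mirror symmetry y ↦ −y ⇒ only even powers of y.
Next, checking where it meets the axes: the surface avoids every integer x-axis point in the box; the z-axis gridline crossings are at z ∈ {-1, 1}.
Finally, fitting integer coefficients to these (and the overall shape) gives p.

x^2 + 3*y^2 - 3*z^2 + 3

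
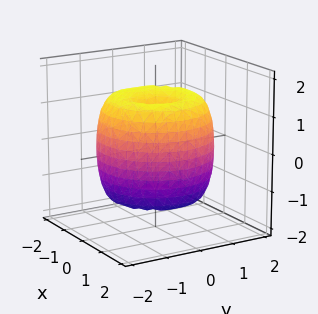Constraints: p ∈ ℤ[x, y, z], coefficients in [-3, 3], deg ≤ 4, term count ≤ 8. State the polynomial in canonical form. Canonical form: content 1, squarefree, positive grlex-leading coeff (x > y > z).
x^4 + 2*x^2*y^2 + y^4 - 2*x^2 - 2*y^2 + z^2 - 1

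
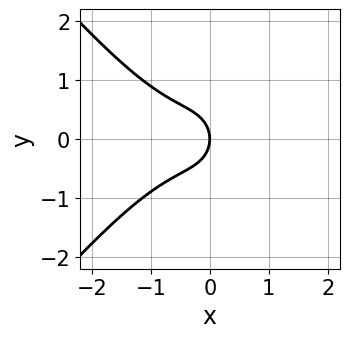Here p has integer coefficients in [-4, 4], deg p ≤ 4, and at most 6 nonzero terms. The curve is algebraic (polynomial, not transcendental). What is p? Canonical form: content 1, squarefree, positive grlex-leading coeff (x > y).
3*x^3 - 2*x*y^2 + 2*x^2 + 3*y^2 + 3*x

Degree: no degree-2 curve has this shape, so deg p = 3.
Symmetries: it's symmetric under y → −y, forcing even powers of y.
From the visible intercepts: it crosses the x-axis at the gridline x = 0; one y-axis crossing is at y = 0.
Solving for integer coefficients yields p as stated.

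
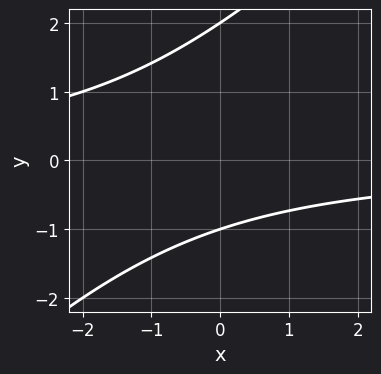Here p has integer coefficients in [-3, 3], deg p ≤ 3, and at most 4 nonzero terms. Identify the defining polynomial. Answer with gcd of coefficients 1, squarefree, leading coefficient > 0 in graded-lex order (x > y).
x*y - y^2 + y + 2

First, deg p = 2. The shape is more complex than any degree-1 curve.
Next, observable constraints: among the integer gridlines, it crosses the y-axis at y ∈ {-1, 2}; it misses every integer gridline on the x-axis.
Finally, fitting integer coefficients to these (and the overall shape) gives p.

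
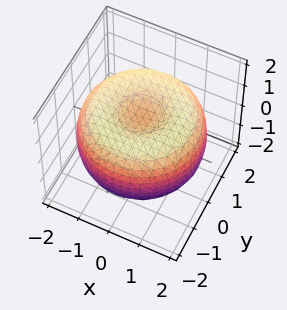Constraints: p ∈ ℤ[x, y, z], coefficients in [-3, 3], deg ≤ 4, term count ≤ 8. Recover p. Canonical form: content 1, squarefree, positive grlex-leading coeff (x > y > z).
Degree: a generic line meets the surface in up to 4 points, so deg p = 4.
By symmetry, every cross-section ⟂ z is a circle, so x, y appear only via x² + y².
Observable constraints: a circular section at z = -1 has radius between 0 and 1.
The integer polynomial consistent with all of this is the stated p.

x^4 + 2*x^2*y^2 + y^4 - 3*x^2 - 3*y^2 + 3*z^2 - 2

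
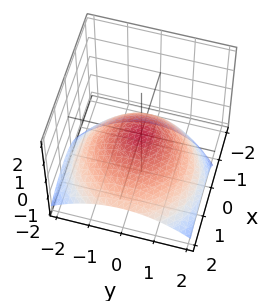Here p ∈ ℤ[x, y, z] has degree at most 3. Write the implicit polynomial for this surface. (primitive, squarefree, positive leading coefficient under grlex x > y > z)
x^2 + x*z + y^2 + 3*z

(a) The degree is 2 — a generic line meets the surface in up to 2 points.
(b) Against the integer gridlines: it meets the x-axis at x = 0 (among the integer gridlines); it meets the y-axis at y = 0 (among the integer gridlines).
(c) Fitting integer coefficients to these (and the overall shape) gives p.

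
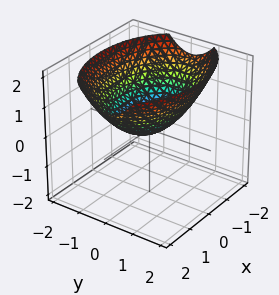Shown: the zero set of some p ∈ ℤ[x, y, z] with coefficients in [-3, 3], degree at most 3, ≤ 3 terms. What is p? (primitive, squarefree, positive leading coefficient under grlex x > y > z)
x^2 + 2*y^2 - 3*z

1. Degree: a paraboloid; a quadric, so deg p = 2.
2. Symmetries: the y ↦ −y reflection is a symmetry, so y appears only in even powers; the x ↦ −x reflection is a symmetry, so x appears only in even powers.
3. From the visible intercepts: it meets the x-axis at x = 0 (among the integer gridlines); one z-axis crossing is at z = 0; one y-axis crossing is at y = 0.
4. Solving for integer coefficients yields p as stated.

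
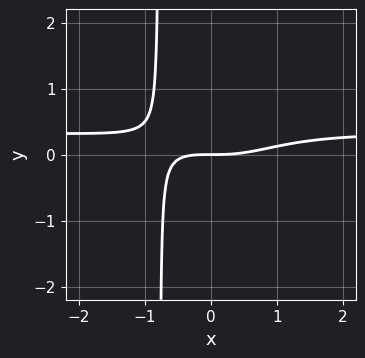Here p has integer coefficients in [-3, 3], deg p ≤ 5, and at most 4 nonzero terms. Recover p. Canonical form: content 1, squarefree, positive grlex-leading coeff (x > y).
3*x^3*y - x^3 + 2*x*y + 3*y

1. deg p = 4.
2. From the axis intercepts and sections: it meets the x-axis at x = 0 (among the integer gridlines); it crosses the y-axis at the gridline y = 0.
3. Assembling these constraints gives the stated polynomial.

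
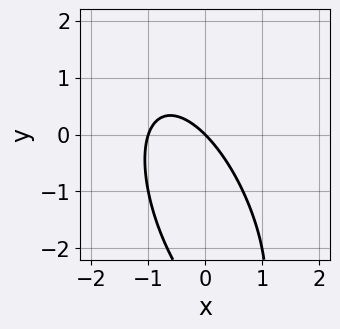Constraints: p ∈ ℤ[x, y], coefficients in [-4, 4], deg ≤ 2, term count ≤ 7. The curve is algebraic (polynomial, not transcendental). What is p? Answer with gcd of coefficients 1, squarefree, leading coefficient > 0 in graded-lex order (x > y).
3*x^2 + 2*x*y + y^2 + 3*x + 3*y

1. deg p = 2.
2. Reading off the gridlines: one y-axis crossing is at y = 0; the x-axis gridline crossings are at x ∈ {-1, 0}.
3. These observations pin down the coefficients.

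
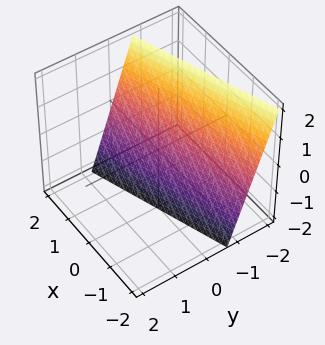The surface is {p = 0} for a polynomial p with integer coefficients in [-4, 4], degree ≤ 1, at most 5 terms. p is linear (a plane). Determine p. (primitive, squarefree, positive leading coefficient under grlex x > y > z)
x - 3*y - z - 2

(a) deg p = 1. Every cross-section is a straight line — this is a plane.
(b) Reading off the gridlines: it crosses the z-axis at the gridline z = -2; it meets the x-axis at x = 2 (among the integer gridlines).
(c) Solving for integer coefficients yields p as stated.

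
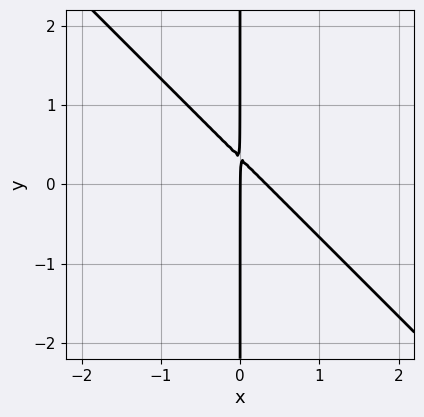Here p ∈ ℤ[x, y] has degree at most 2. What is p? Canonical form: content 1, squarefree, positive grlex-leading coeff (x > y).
3*x^2 + 3*x*y - x

1. deg p = 2. The shape is more complex than any degree-1 curve.
2. Against the integer gridlines: the visible y-axis segment lies entirely on the curve; one x-axis crossing is at x = 0.
3. Putting this together gives p.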